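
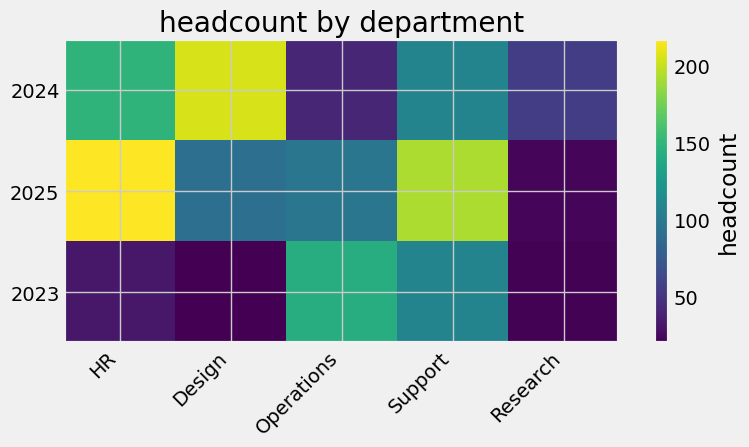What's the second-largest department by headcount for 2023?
Top 3 for 2023: Operations ≈ 140, Support ≈ 100, HR ≈ 40.

Support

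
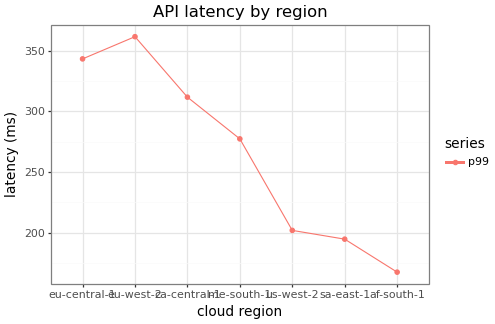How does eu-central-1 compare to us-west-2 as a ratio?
eu-central-1 ≈ 340, us-west-2 ≈ 200; 340/200 ≈ 1.7.

≈ 1.7×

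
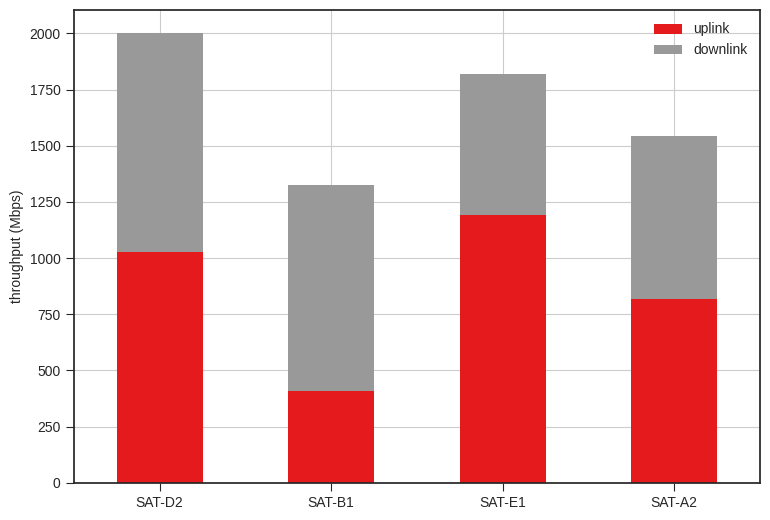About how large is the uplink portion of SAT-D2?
≈ 1000

uplink top ≈ 1000, bottom ≈ 0; segment ≈ 1000.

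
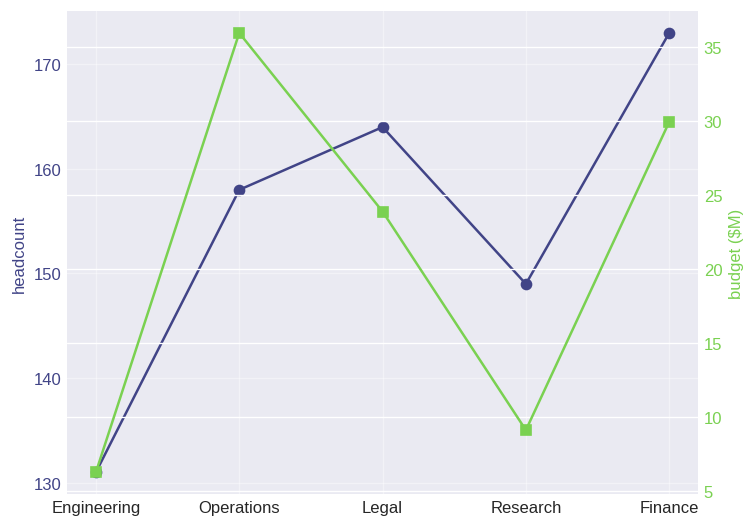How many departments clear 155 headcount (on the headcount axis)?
3

Above 155: Operations, Legal, Finance.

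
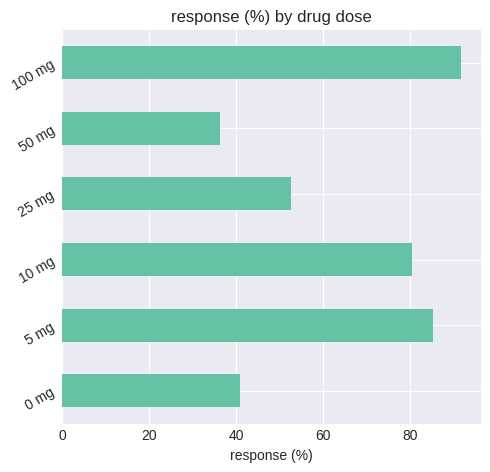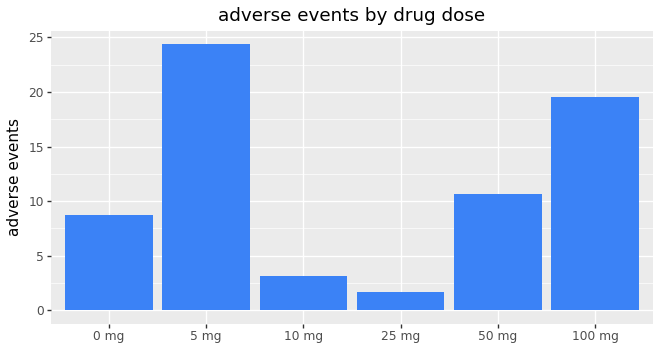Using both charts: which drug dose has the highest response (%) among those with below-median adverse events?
10 mg

Chart 2 median adverse events ≈ 10; below-median drug doses: 0 mg, 10 mg, 25 mg. Among those, 10 mg has the highest response (%) (≈ 80).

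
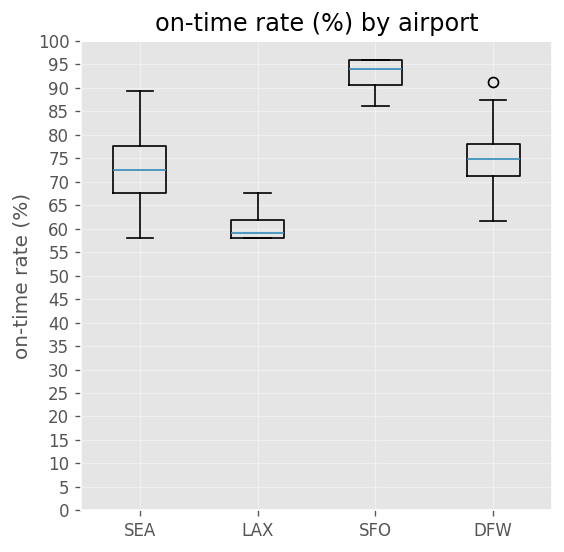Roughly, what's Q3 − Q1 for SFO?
Q3 ≈ 95, Q1 ≈ 90; IQR ≈ 5.

≈ 5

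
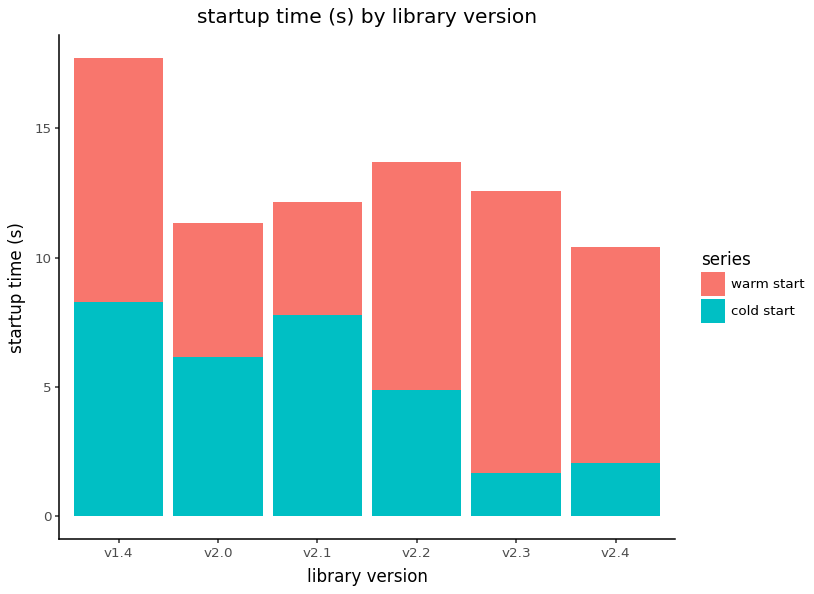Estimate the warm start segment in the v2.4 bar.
warm start top ≈ 10, bottom ≈ 2; segment ≈ 8.

≈ 8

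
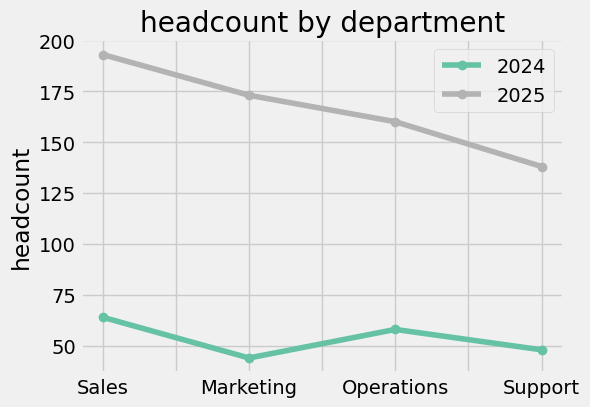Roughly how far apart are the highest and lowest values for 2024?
Max Sales ≈ 60, min Marketing ≈ 40; range ≈ 20.

≈ 20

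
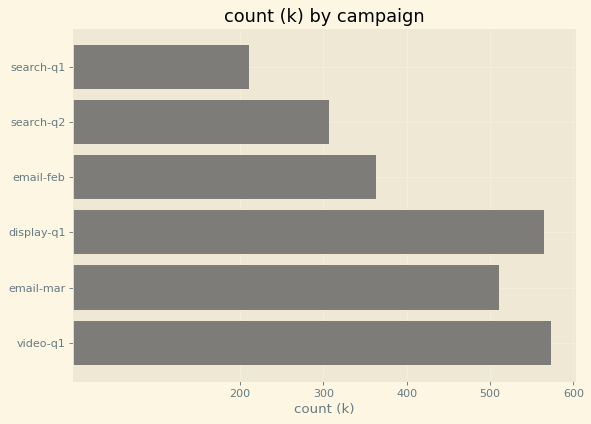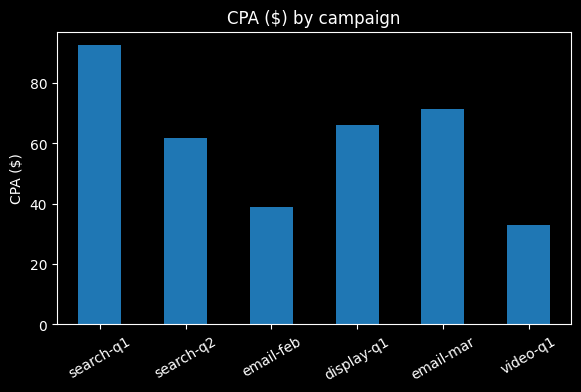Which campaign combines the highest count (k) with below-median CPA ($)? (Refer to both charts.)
Chart 2 median CPA ($) ≈ 60; below-median campaigns: search-q2, email-feb, video-q1. Among those, video-q1 has the highest count (k) (≈ 600).

video-q1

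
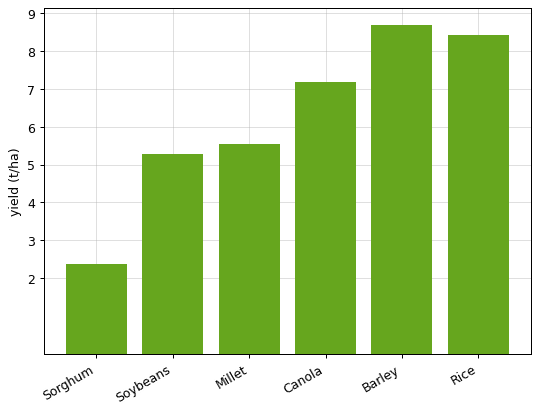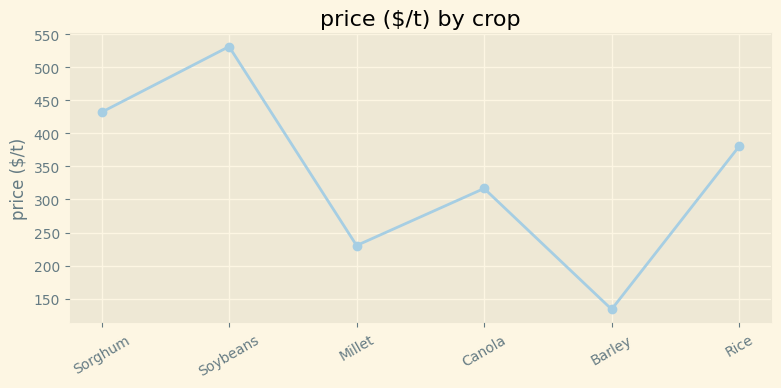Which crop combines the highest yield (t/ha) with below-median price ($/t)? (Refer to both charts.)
Barley

Chart 2 median price ($/t) ≈ 350; below-median crops: Millet, Canola, Barley. Among those, Barley has the highest yield (t/ha) (≈ 9).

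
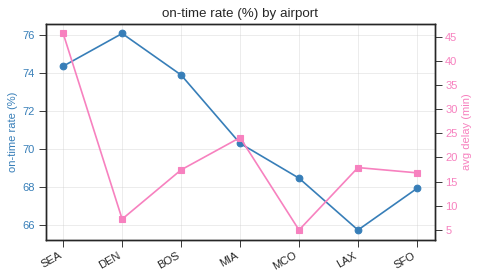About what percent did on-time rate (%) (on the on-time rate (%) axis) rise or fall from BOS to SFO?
BOS ≈ 74, SFO ≈ 68; (68 − 74) / 74 ≈ -8.1%.

≈ -8.1%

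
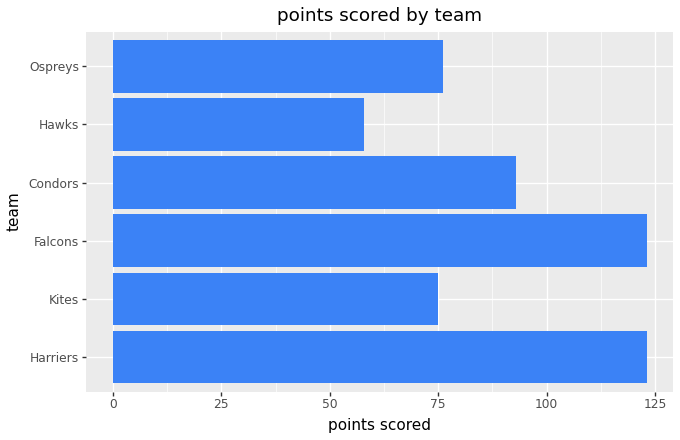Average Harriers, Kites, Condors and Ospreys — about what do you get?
≈ 95

(120 + 80 + 100 + 80) / 4 ≈ 95.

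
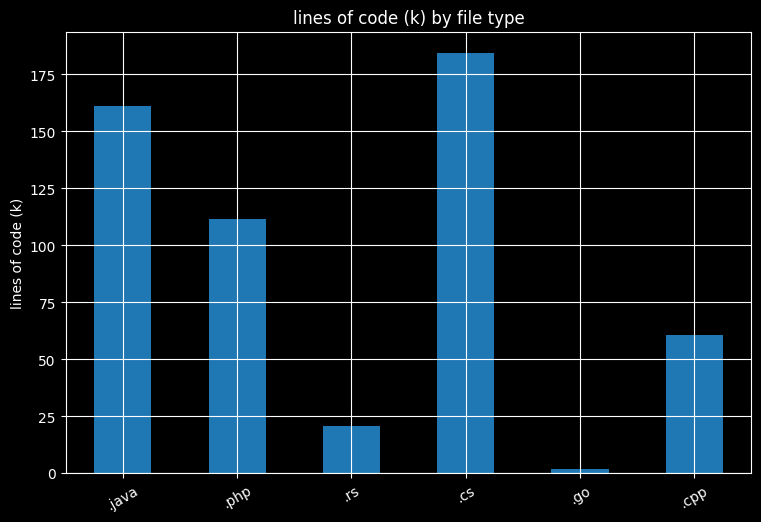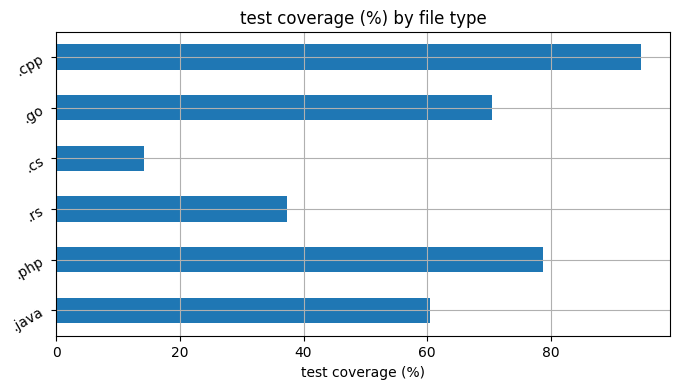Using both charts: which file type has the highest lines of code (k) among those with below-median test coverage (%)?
Chart 2 median test coverage (%) ≈ 70; below-median file types: .java, .rs, .cs. Among those, .cs has the highest lines of code (k) (≈ 180).

.cs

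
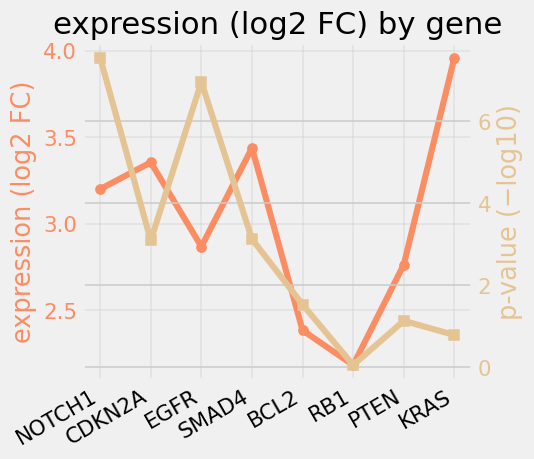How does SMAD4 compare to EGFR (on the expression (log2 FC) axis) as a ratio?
≈ 1.21×

SMAD4 ≈ 3.4, EGFR ≈ 2.8; 3.4/2.8 ≈ 1.21.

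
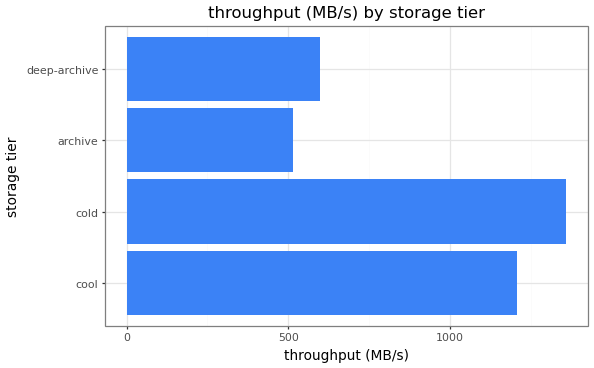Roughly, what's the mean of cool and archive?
(1200 + 600) / 2 ≈ 900.

≈ 900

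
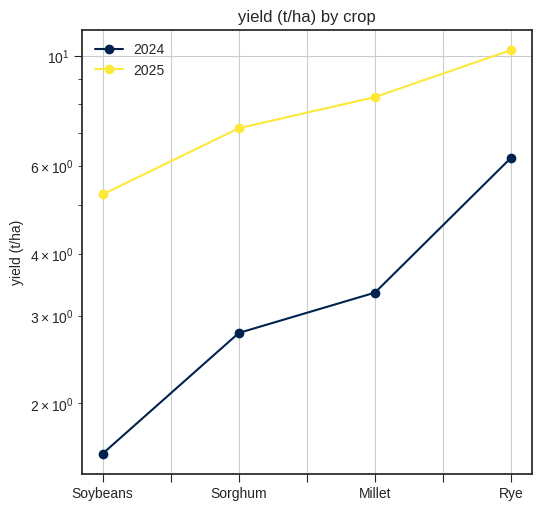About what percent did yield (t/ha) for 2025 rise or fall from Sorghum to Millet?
≈ +14.3%

Sorghum ≈ 7, Millet ≈ 8; (8 − 7) / 7 ≈ +14.3%.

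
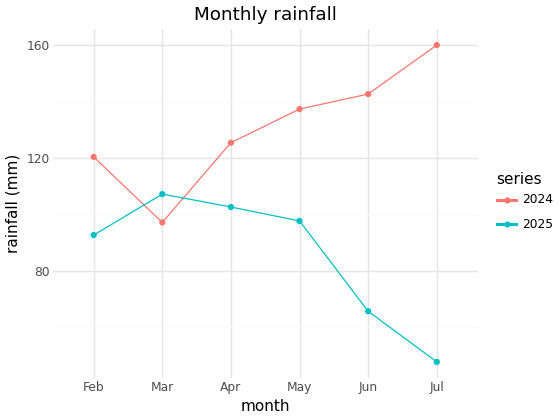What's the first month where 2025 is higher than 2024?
Feb: 2025 ≈ 90 vs 2024 ≈ 120 (not yet); Mar: 2025 ≈ 110 vs 2024 ≈ 100 (first crossover).

Mar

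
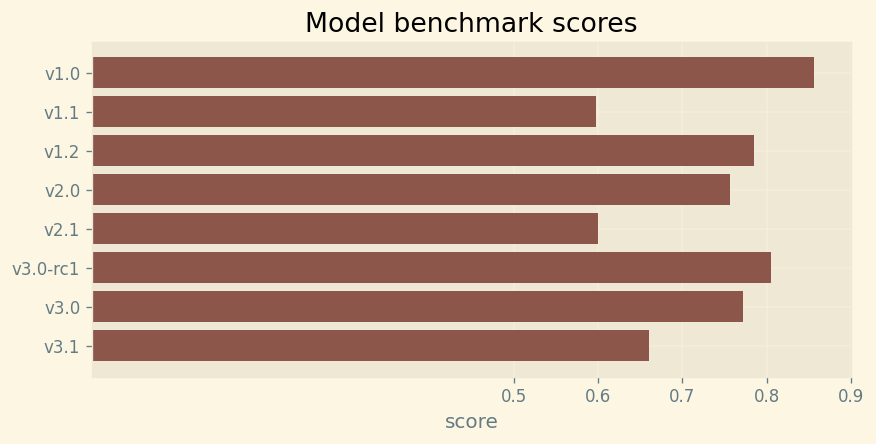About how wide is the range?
≈ 0.3

Max v1.0 ≈ 0.9, min v1.1 ≈ 0.6; range ≈ 0.3.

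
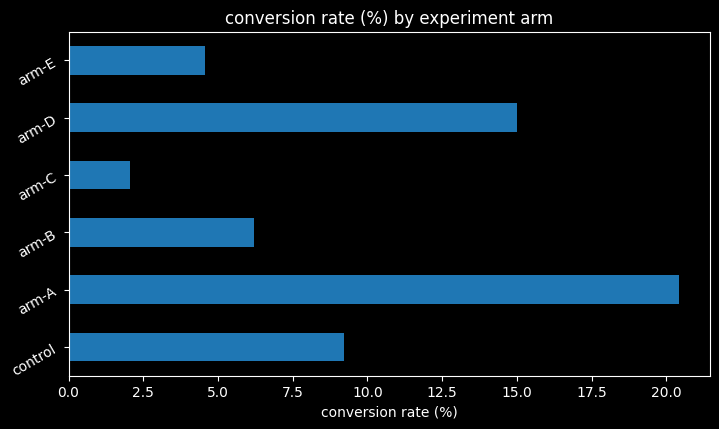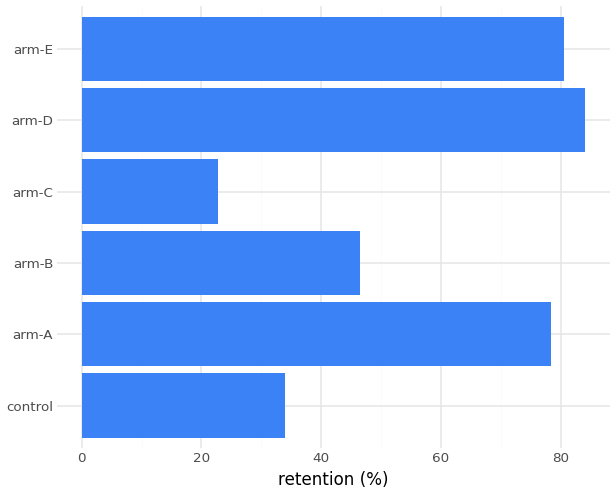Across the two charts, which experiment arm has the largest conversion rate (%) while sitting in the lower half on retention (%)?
control

Chart 2 median retention (%) ≈ 60; below-median experiment arms: control, arm-B, arm-C. Among those, control has the highest conversion rate (%) (≈ 10).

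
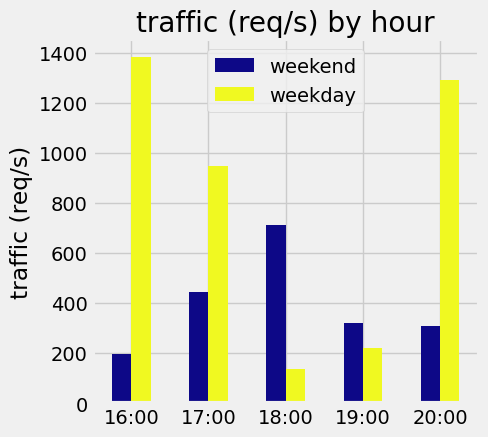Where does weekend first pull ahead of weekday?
18:00

17:00: weekend ≈ 400 vs weekday ≈ 1000 (not yet); 18:00: weekend ≈ 800 vs weekday ≈ 200 (first crossover).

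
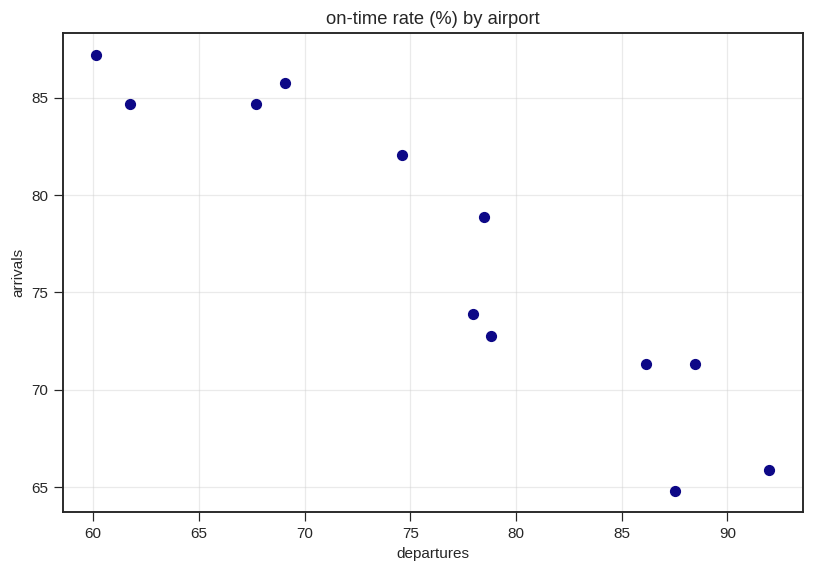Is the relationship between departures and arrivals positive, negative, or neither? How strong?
negative, strong

Points are negatively correlated; strong (|r| ≈ 0.9).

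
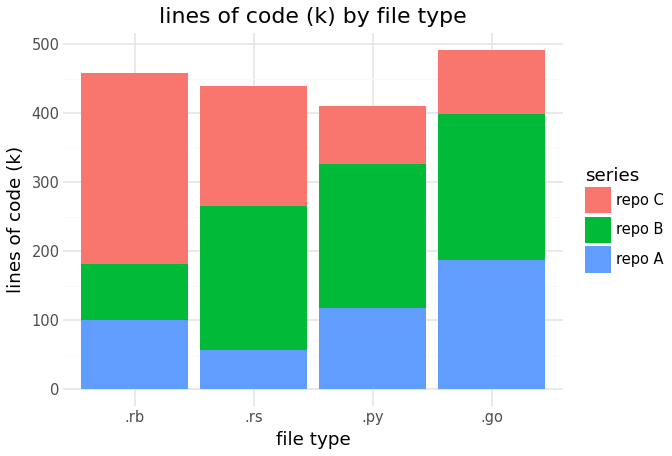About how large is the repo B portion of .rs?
repo B top ≈ 250, bottom ≈ 50; segment ≈ 200.

≈ 200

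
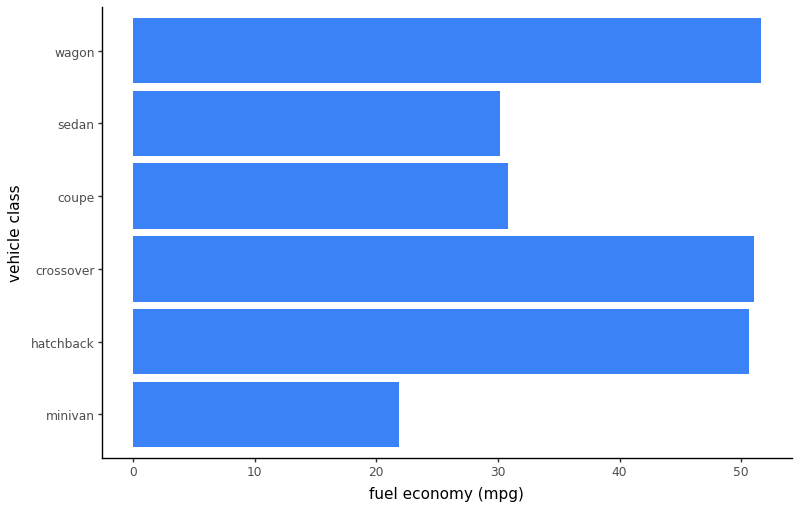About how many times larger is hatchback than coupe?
hatchback ≈ 50, coupe ≈ 30; 50/30 ≈ 1.67.

≈ 1.67×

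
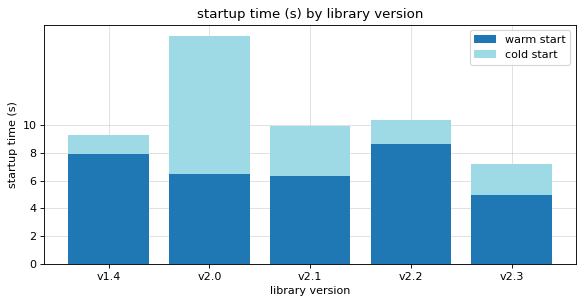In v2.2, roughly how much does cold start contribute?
≈ 2

cold start top ≈ 10, bottom ≈ 8; segment ≈ 2.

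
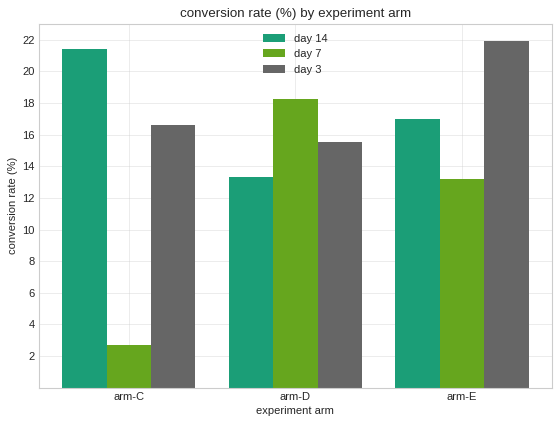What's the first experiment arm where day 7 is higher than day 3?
arm-C: day 7 ≈ 2 vs day 3 ≈ 16 (not yet); arm-D: day 7 ≈ 18 vs day 3 ≈ 16 (first crossover).

arm-D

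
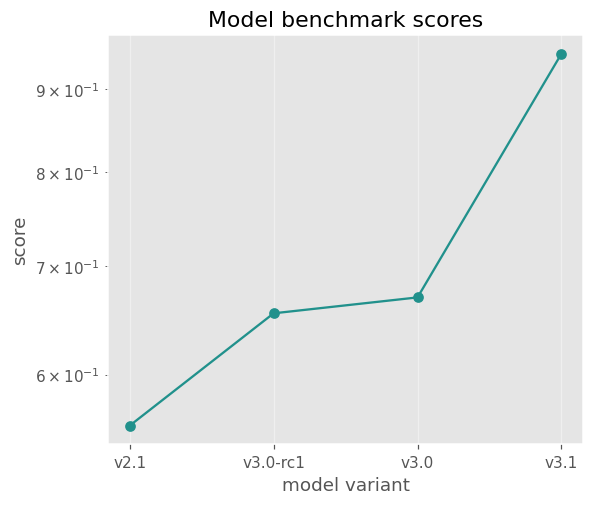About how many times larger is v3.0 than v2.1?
v3.0 ≈ 0.65, v2.1 ≈ 0.55; 0.65/0.55 ≈ 1.18.

≈ 1.18×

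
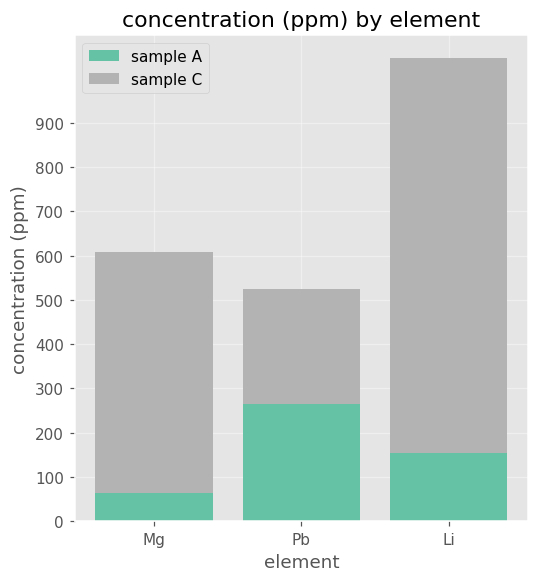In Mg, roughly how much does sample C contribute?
≈ 500

sample C top ≈ 600, bottom ≈ 100; segment ≈ 500.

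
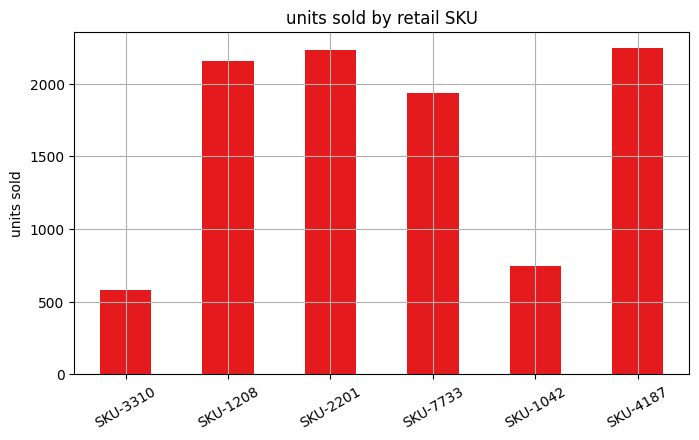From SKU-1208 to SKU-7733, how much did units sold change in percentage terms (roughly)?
≈ -9.1%

SKU-1208 ≈ 2200, SKU-7733 ≈ 2000; (2000 − 2200) / 2200 ≈ -9.1%.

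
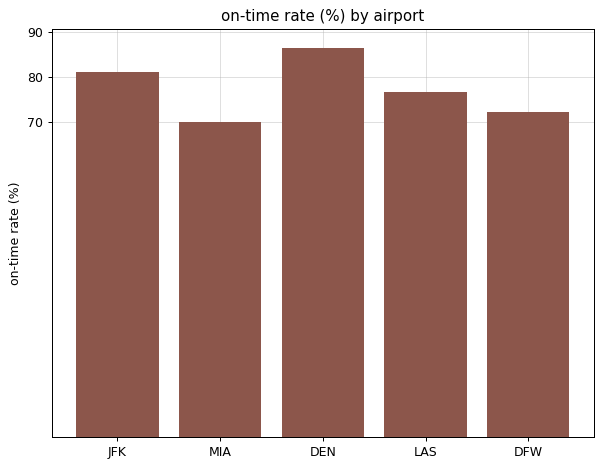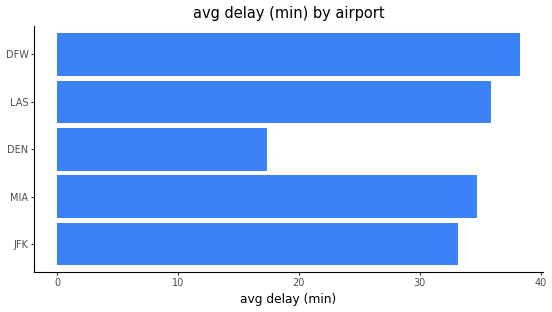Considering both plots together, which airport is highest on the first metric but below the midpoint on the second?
Chart 2 median avg delay (min) ≈ 35; below-median airports: JFK, DEN. Among those, DEN has the highest on-time rate (%) (≈ 90).

DEN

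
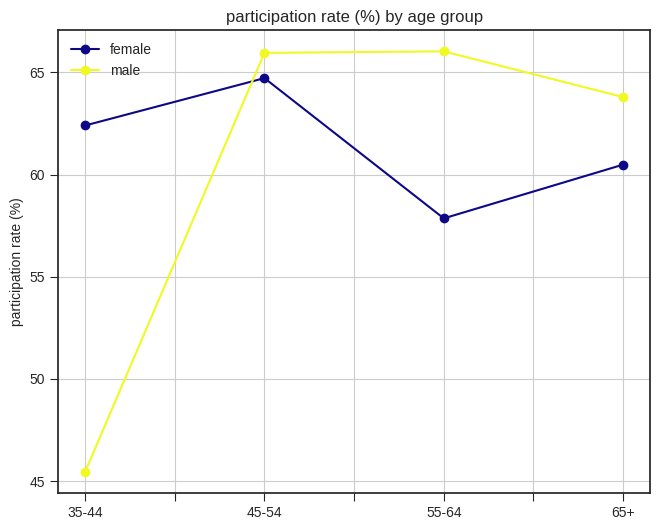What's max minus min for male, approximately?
≈ 20

Max 55-64 ≈ 66, min 35-44 ≈ 46; range ≈ 20.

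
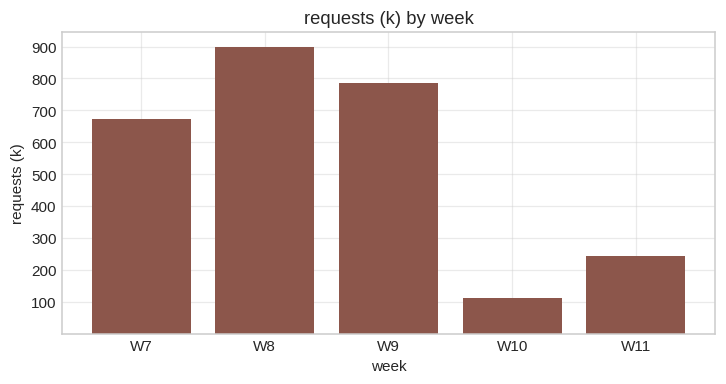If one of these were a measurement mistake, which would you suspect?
W10 ≈ 100; the rest sit between ≈ 200 and ≈ 900.

W10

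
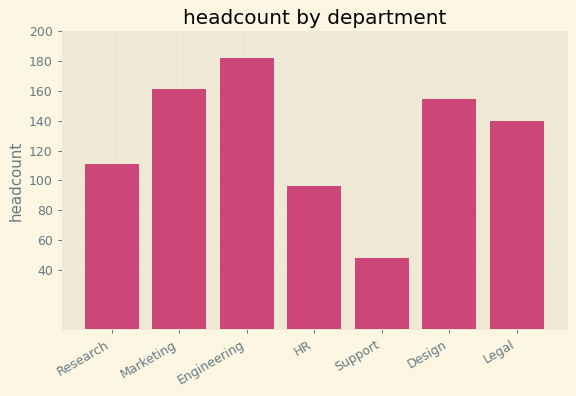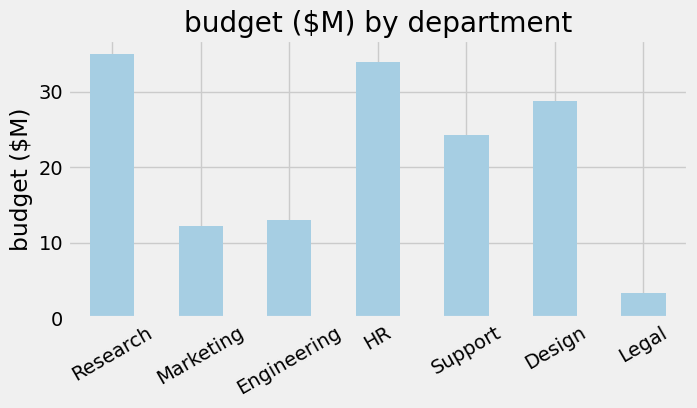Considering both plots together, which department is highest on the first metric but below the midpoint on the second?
Chart 2 median budget ($M) ≈ 25; below-median departments: Marketing, Engineering, Legal. Among those, Engineering has the highest headcount (≈ 180).

Engineering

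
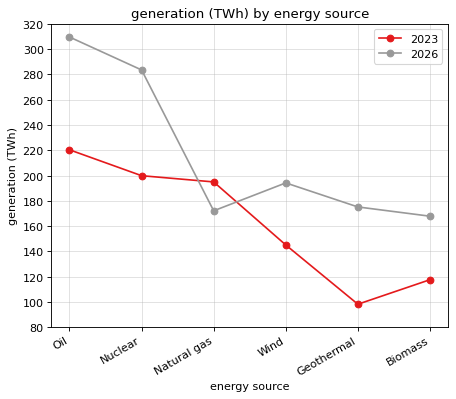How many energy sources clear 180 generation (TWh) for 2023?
Above 180: Oil, Nuclear, Natural gas.

3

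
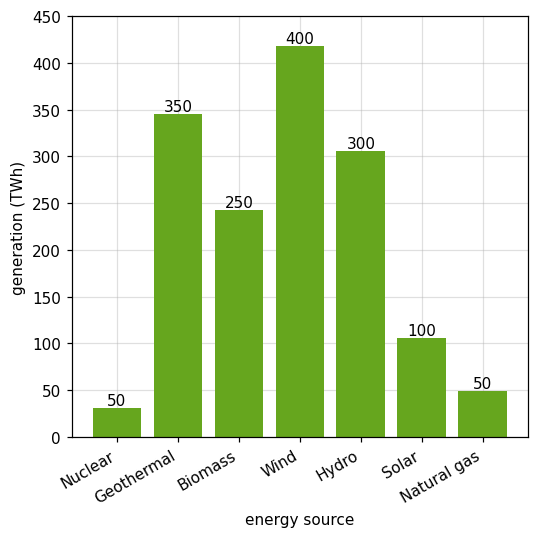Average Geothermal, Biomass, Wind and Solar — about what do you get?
(350 + 250 + 400 + 100) / 4 ≈ 275.

≈ 275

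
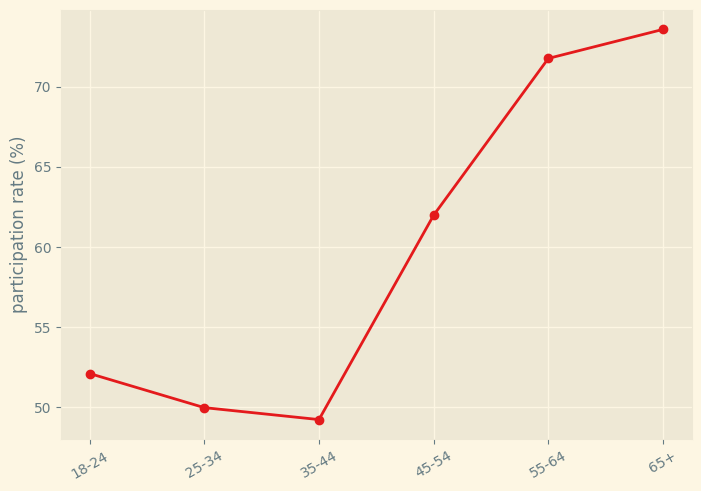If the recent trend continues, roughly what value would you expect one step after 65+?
Last three: 60, 70, 75 → slope ≈ 7.5/step → next ≈ 82.5.

≈ 82.5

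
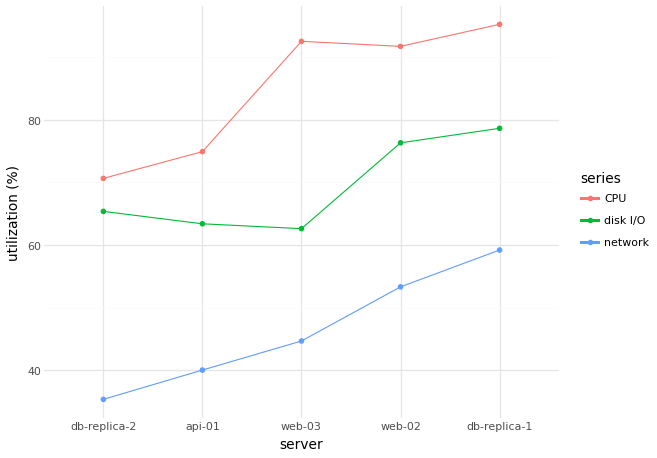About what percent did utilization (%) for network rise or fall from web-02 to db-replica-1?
web-02 ≈ 55, db-replica-1 ≈ 60; (60 − 55) / 55 ≈ +9.1%.

≈ +9.1%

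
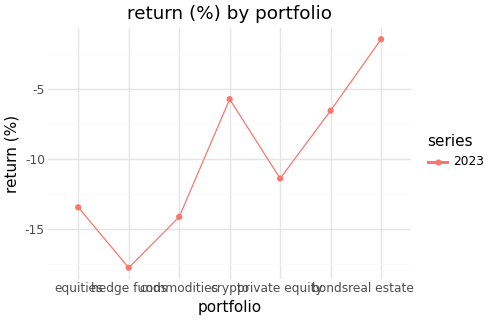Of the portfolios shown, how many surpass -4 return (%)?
1

Above -4: real estate.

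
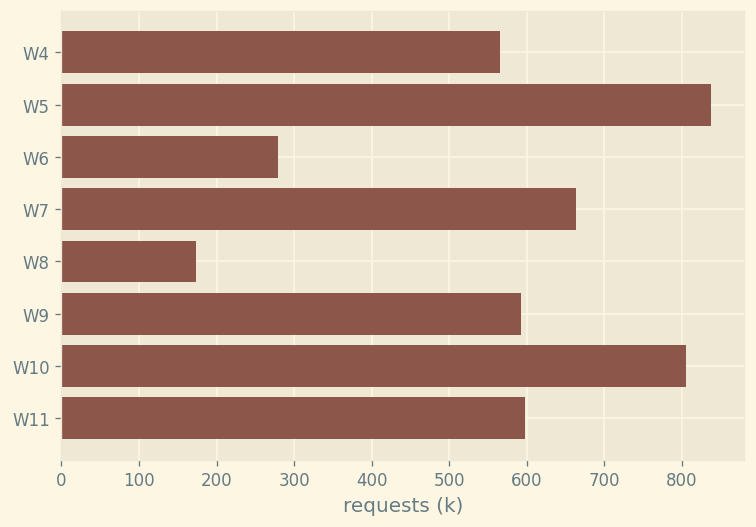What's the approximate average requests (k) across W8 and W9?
≈ 400

(200 + 600) / 2 ≈ 400.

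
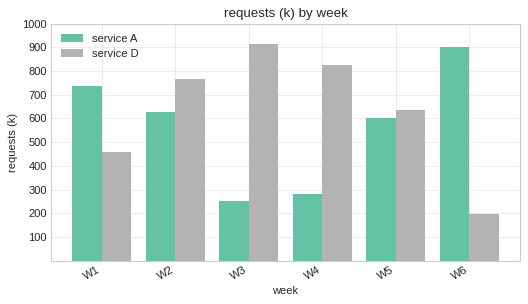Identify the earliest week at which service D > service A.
W2

W1: service D ≈ 500 vs service A ≈ 700 (not yet); W2: service D ≈ 800 vs service A ≈ 600 (first crossover).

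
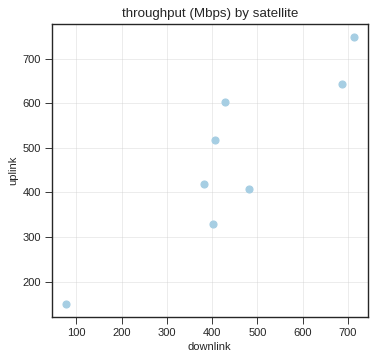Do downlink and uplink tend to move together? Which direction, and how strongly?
positive, strong

Points are positively correlated; strong (|r| ≈ 0.9).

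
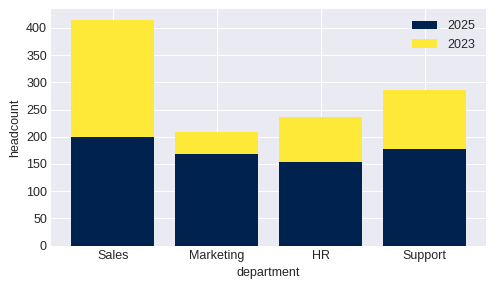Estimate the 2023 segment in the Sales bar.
≈ 200

2023 top ≈ 400, bottom ≈ 200; segment ≈ 200.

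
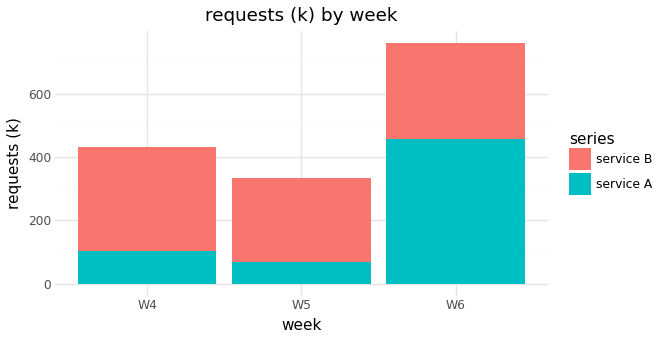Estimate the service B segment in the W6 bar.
service B top ≈ 800, bottom ≈ 500; segment ≈ 300.

≈ 300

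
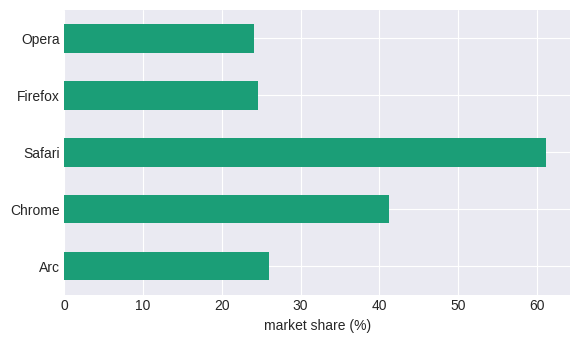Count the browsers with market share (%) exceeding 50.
Above 50: Safari.

1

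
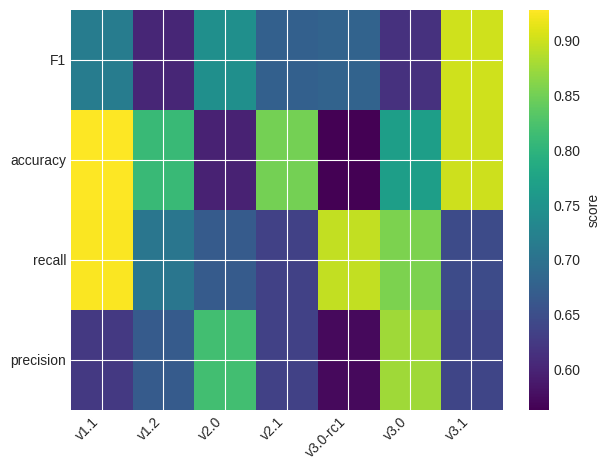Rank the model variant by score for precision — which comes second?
Top 3 for precision: v3.0 ≈ 0.90, v2.0 ≈ 0.80, v1.2 ≈ 0.65.

v2.0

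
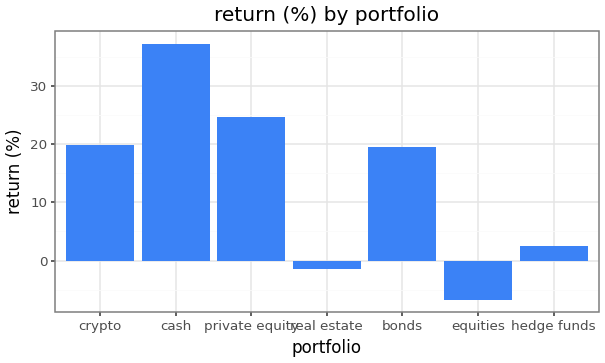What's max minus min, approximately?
≈ 40

Max cash ≈ 35, min equities ≈ -5; range ≈ 40.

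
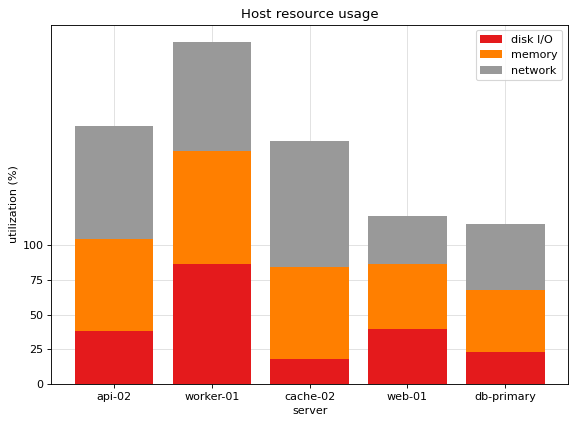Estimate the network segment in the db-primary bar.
≈ 50

network top ≈ 125, bottom ≈ 75; segment ≈ 50.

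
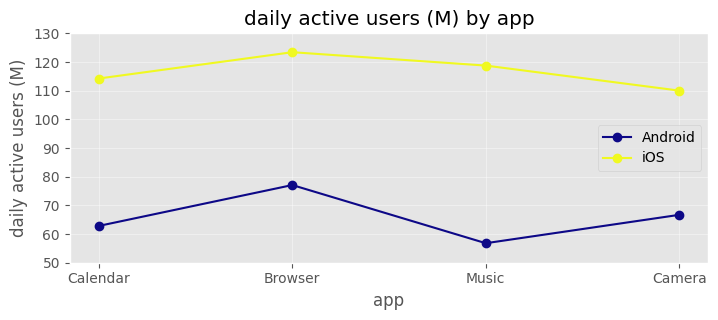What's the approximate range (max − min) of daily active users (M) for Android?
Max Browser ≈ 80, min Music ≈ 60; range ≈ 20.

≈ 20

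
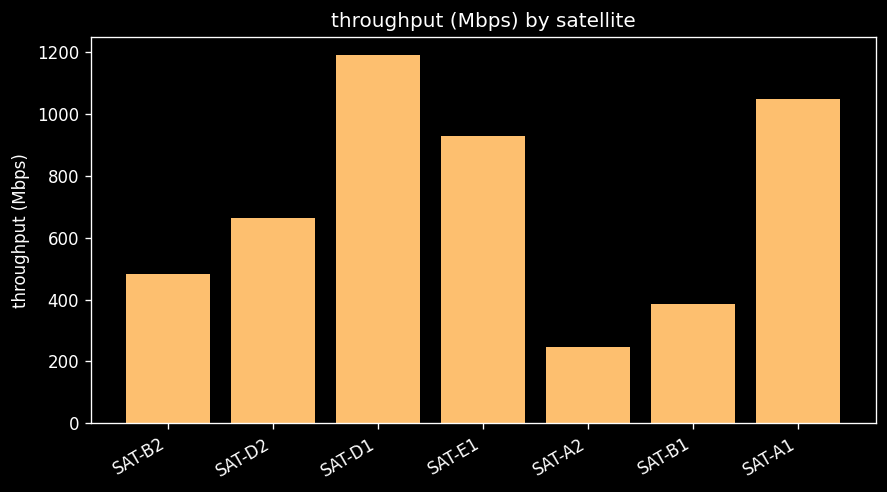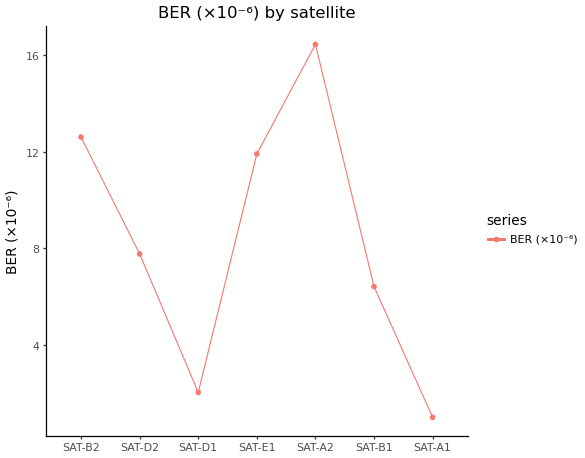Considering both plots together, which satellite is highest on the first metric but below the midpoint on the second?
Chart 2 median BER (×10⁻⁶) ≈ 8; below-median satellites: SAT-D1, SAT-B1, SAT-A1. Among those, SAT-D1 has the highest throughput (Mbps) (≈ 1200).

SAT-D1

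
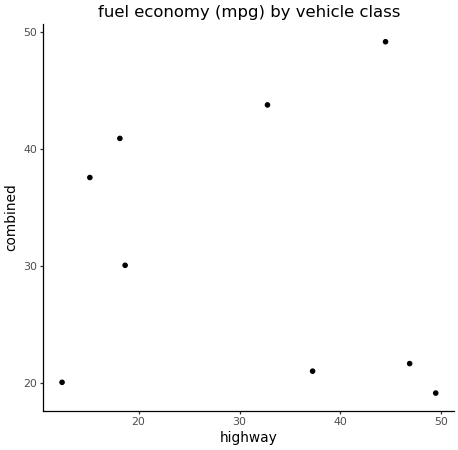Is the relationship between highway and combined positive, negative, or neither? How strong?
Points are roughly uncorrelated; weak (|r| ≈ 0.1).

no clear correlation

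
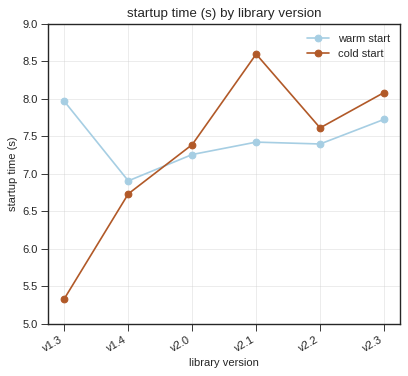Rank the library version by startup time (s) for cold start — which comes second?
v2.3

Top 3 for cold start: v2.1 ≈ 8.5, v2.3 ≈ 8.0, v2.2 ≈ 7.5.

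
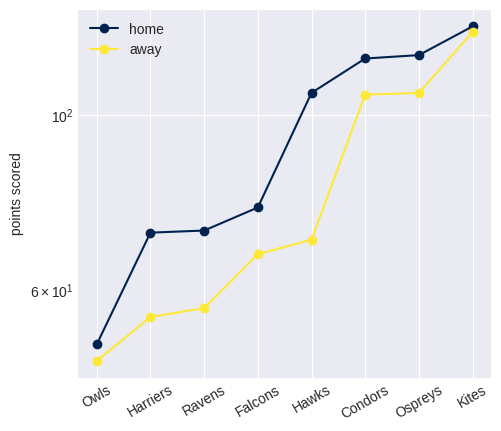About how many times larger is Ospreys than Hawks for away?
Ospreys ≈ 110, Hawks ≈ 70; 110/70 ≈ 1.57.

≈ 1.57×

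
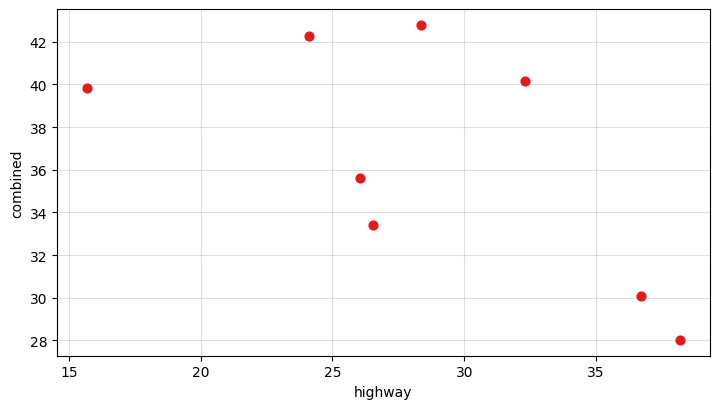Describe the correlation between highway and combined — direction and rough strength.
negative, moderate

Points are negatively correlated; moderate (|r| ≈ 0.6).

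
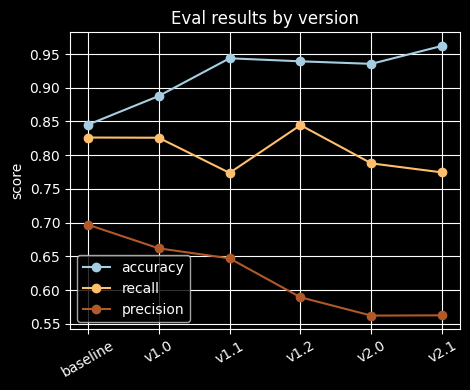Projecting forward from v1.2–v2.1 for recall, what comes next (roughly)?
≈ 0.7

Last three: 0.85, 0.80, 0.75 → slope ≈ -0.05/step → next ≈ 0.7.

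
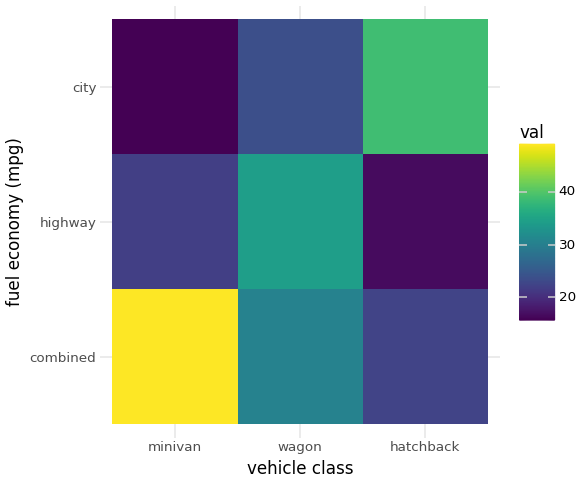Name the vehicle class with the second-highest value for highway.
Top 3 for highway: wagon ≈ 35, minivan ≈ 20, hatchback ≈ 15.

minivan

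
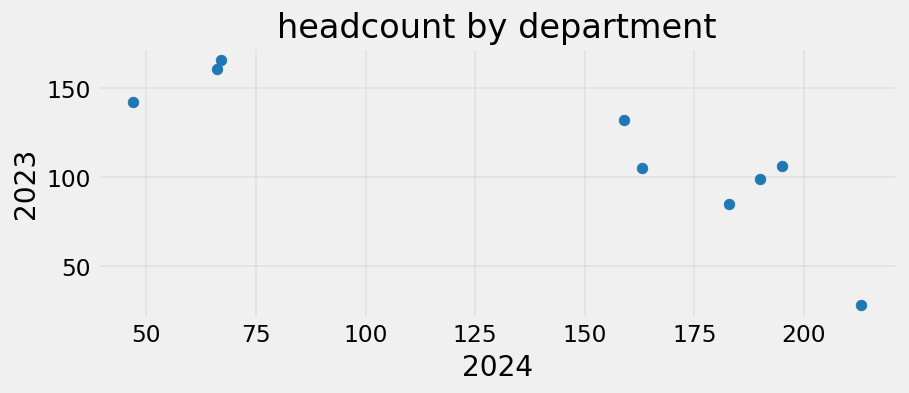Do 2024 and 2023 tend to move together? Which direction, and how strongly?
negative, strong

Points are negatively correlated; strong (|r| ≈ 0.8).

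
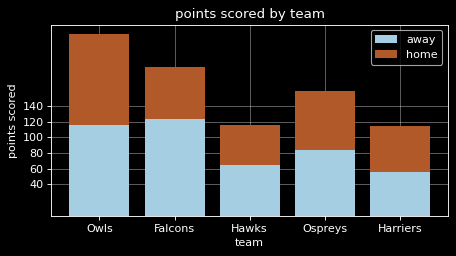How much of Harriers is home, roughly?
home top ≈ 120, bottom ≈ 60; segment ≈ 60.

≈ 60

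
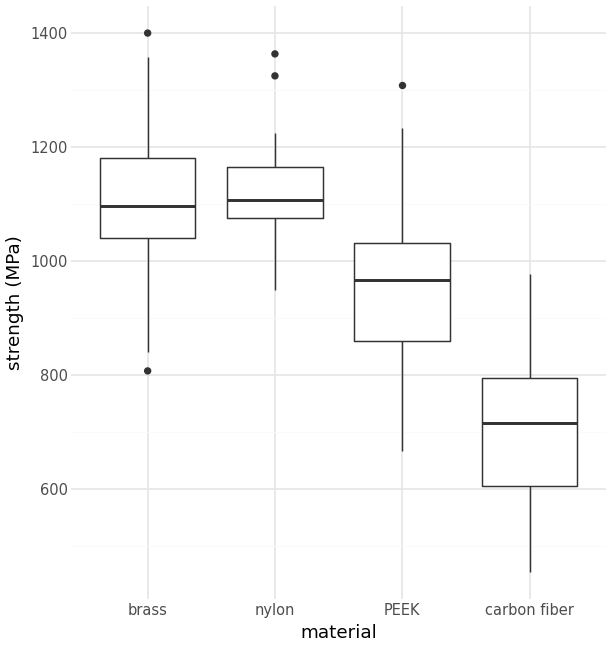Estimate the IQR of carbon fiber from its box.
Q3 ≈ 800, Q1 ≈ 600; IQR ≈ 200.

≈ 200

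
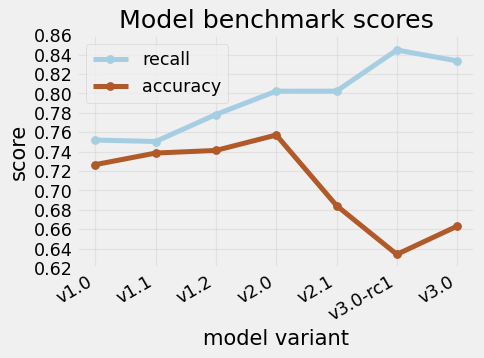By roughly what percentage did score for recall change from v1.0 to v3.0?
≈ +10.5%

v1.0 ≈ 0.76, v3.0 ≈ 0.84; (0.84 − 0.76) / 0.76 ≈ +10.5%.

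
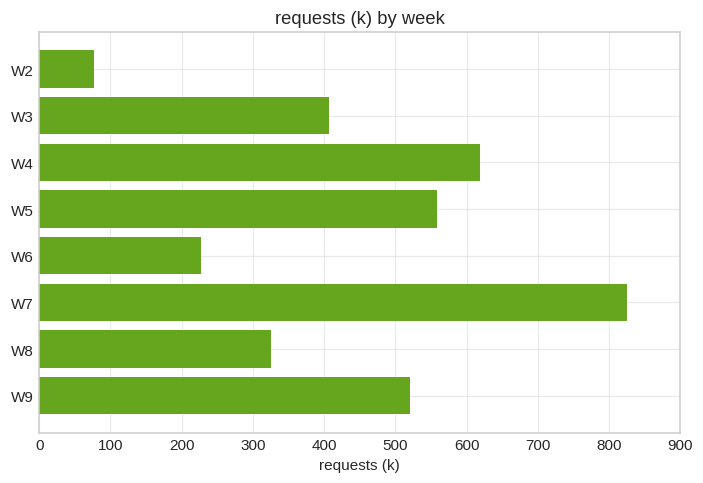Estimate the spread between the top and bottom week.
≈ 700

Max W7 ≈ 800, min W2 ≈ 100; range ≈ 700.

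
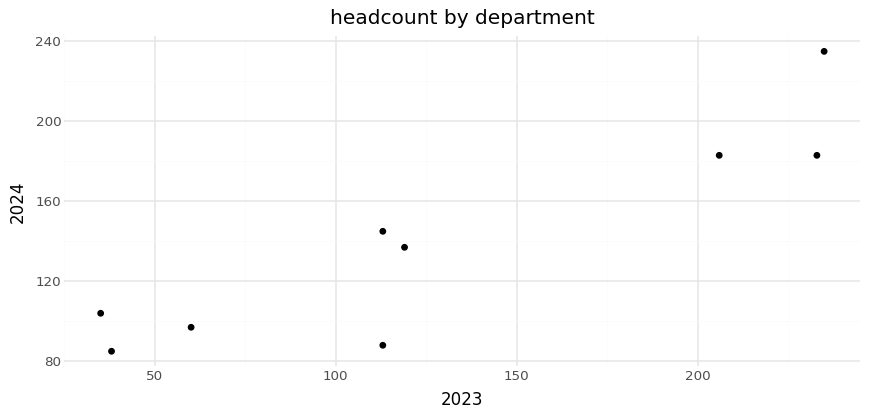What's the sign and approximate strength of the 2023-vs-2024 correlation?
positive, strong

Points are positively correlated; strong (|r| ≈ 0.9).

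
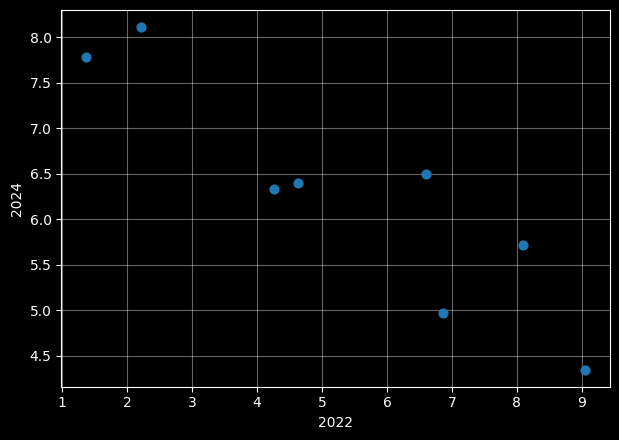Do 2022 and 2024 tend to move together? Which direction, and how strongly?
Points are negatively correlated; strong (|r| ≈ 0.9).

negative, strong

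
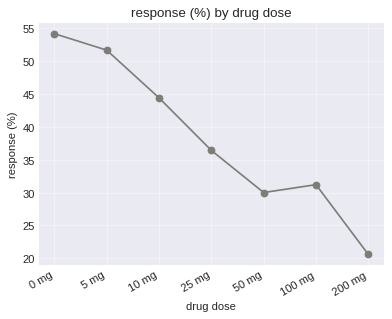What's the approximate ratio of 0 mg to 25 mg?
≈ 1.57×

0 mg ≈ 55, 25 mg ≈ 35; 55/35 ≈ 1.57.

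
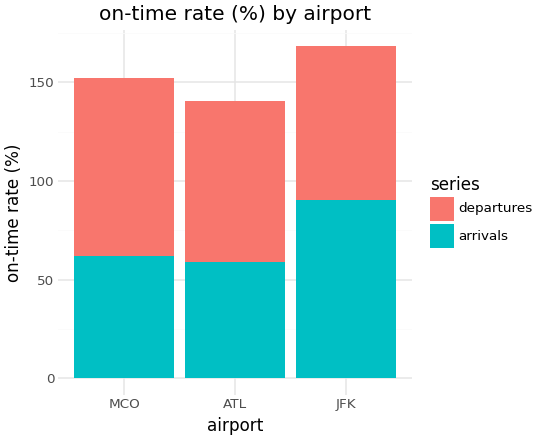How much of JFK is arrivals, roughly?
≈ 100

arrivals top ≈ 100, bottom ≈ 0; segment ≈ 100.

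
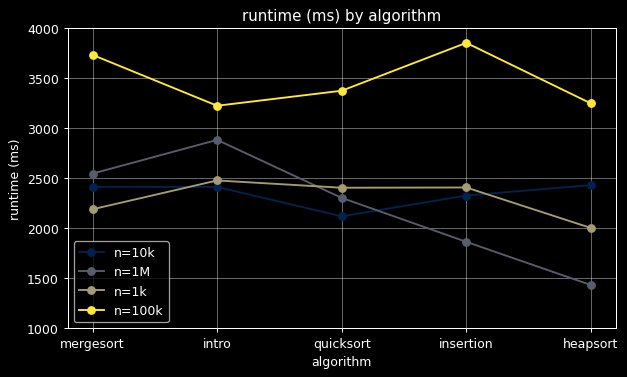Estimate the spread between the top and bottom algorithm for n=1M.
Max intro ≈ 3000, min heapsort ≈ 1500; range ≈ 1500.

≈ 1500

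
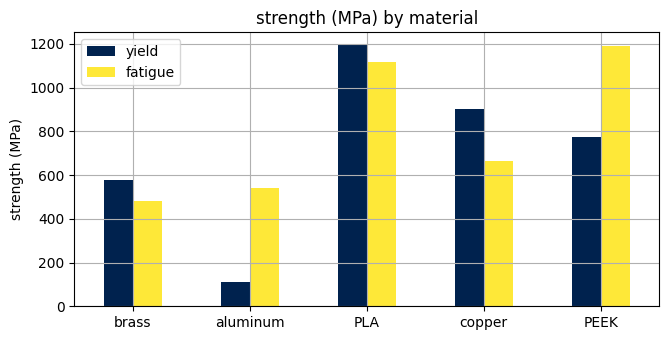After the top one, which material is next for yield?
Top 3 for yield: PLA ≈ 1200, copper ≈ 900, PEEK ≈ 800.

copper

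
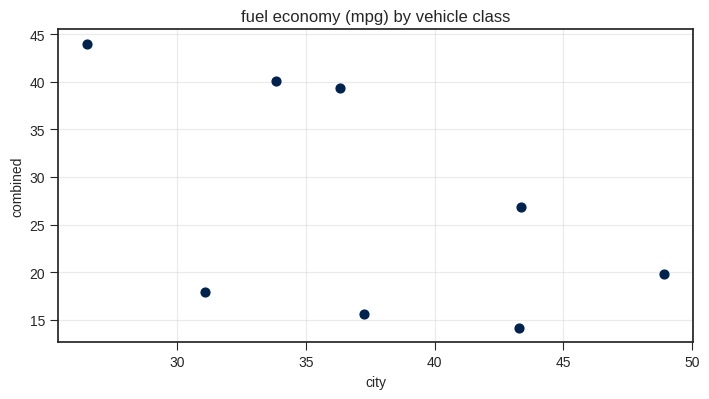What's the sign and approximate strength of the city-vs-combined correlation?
Points are negatively correlated; moderate (|r| ≈ 0.6).

negative, moderate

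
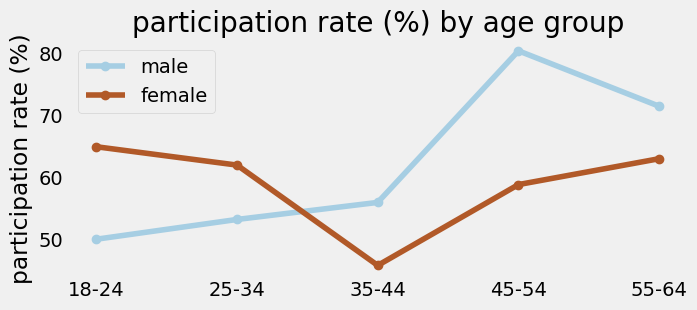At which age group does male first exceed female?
35-44

25-34: male ≈ 55 vs female ≈ 60 (not yet); 35-44: male ≈ 55 vs female ≈ 45 (first crossover).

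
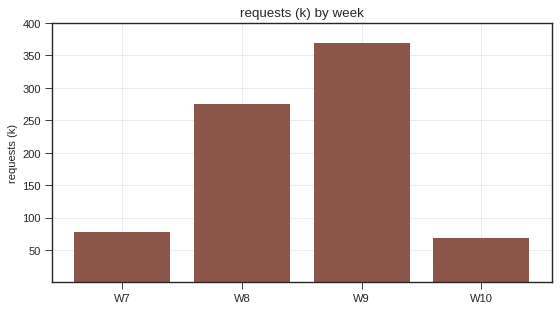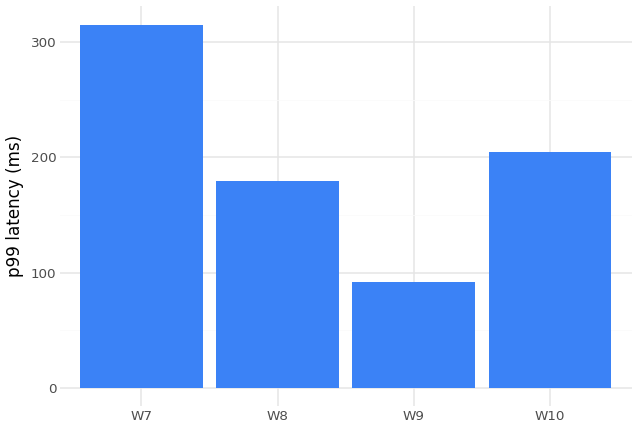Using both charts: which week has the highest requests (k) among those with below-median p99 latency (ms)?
W9

Chart 2 median p99 latency (ms) ≈ 200; below-median weeks: W8, W9. Among those, W9 has the highest requests (k) (≈ 350).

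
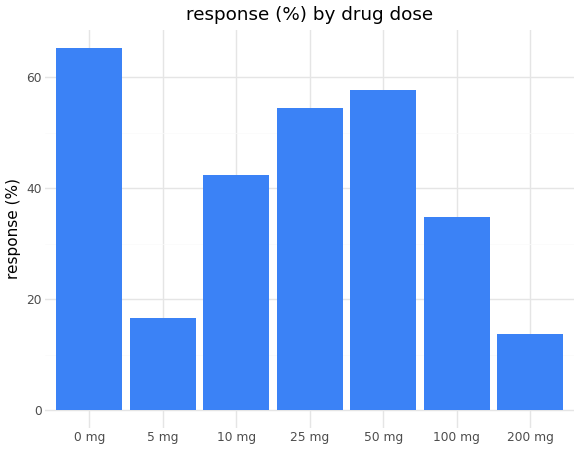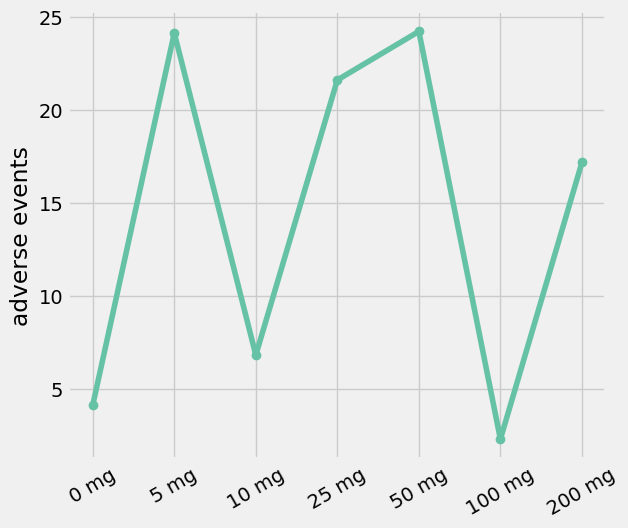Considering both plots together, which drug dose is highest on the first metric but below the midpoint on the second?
Chart 2 median adverse events ≈ 15; below-median drug doses: 0 mg, 10 mg, 100 mg. Among those, 0 mg has the highest response (%) (≈ 70).

0 mg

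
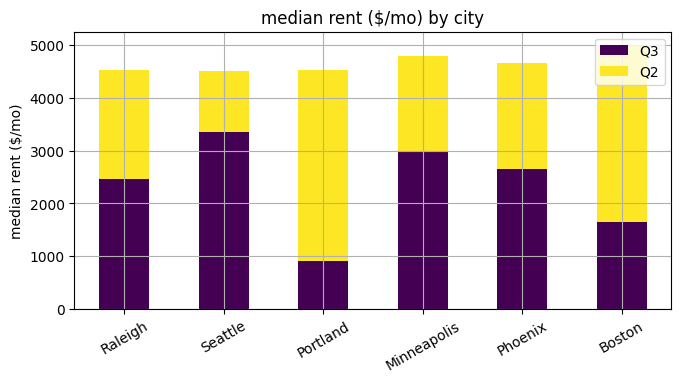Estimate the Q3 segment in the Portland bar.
Q3 top ≈ 1000, bottom ≈ 0; segment ≈ 1000.

≈ 1000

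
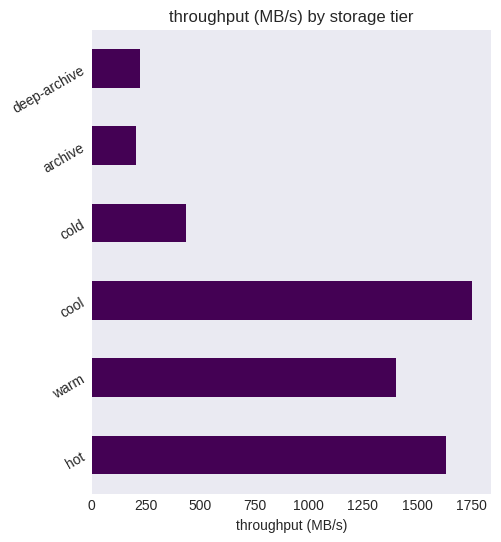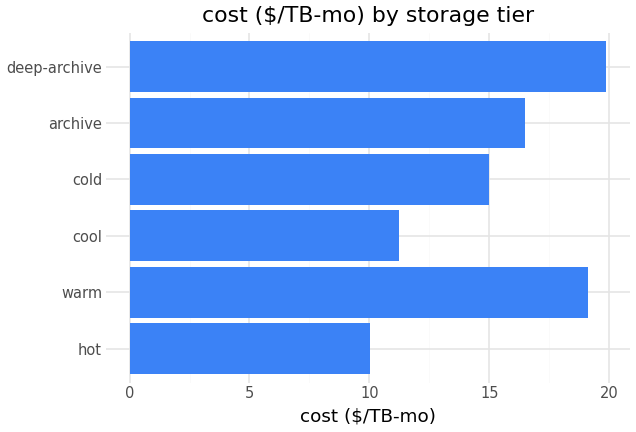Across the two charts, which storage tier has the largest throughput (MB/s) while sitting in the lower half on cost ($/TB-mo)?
Chart 2 median cost ($/TB-mo) ≈ 16; below-median storage tiers: hot, cool, cold. Among those, cool has the highest throughput (MB/s) (≈ 1800).

cool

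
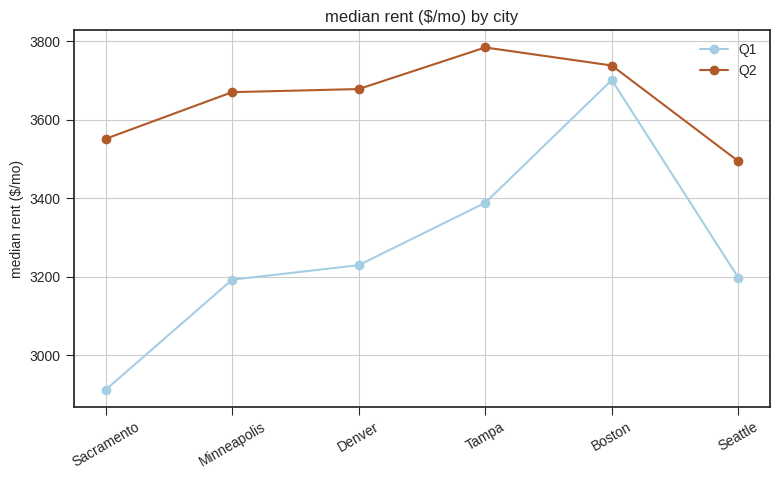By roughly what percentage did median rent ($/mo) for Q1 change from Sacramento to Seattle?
≈ +10.3%

Sacramento ≈ 2900, Seattle ≈ 3200; (3200 − 2900) / 2900 ≈ +10.3%.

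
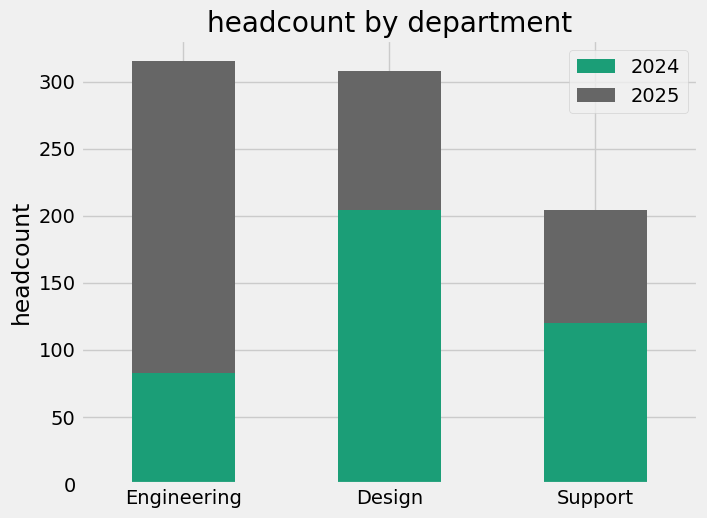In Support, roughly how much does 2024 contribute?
≈ 100

2024 top ≈ 100, bottom ≈ 0; segment ≈ 100.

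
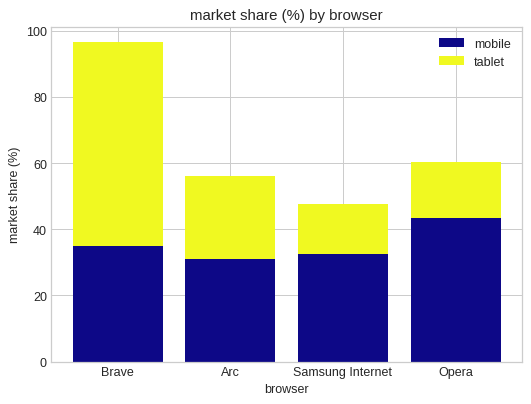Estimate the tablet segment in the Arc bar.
≈ 30

tablet top ≈ 60, bottom ≈ 30; segment ≈ 30.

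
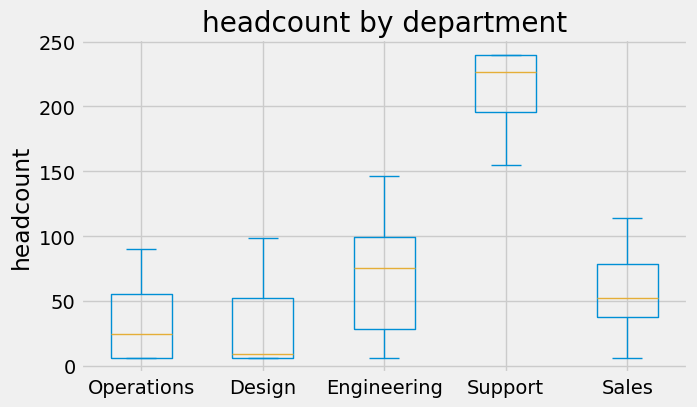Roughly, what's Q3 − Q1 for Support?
≈ 40

Q3 ≈ 240, Q1 ≈ 200; IQR ≈ 40.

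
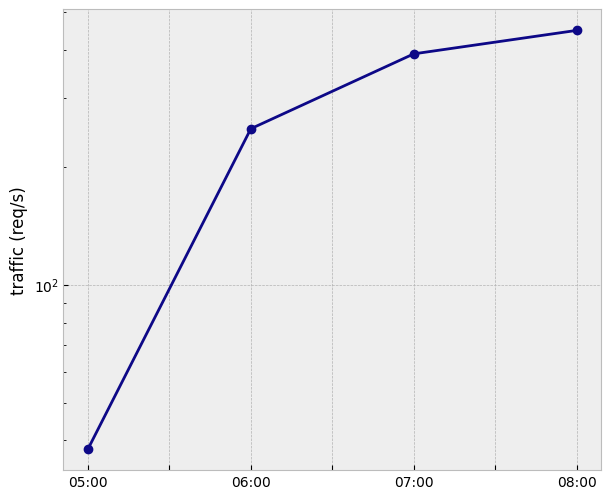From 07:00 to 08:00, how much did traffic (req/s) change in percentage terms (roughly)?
07:00 ≈ 400, 08:00 ≈ 450; (450 − 400) / 400 ≈ +12.5%.

≈ +12.5%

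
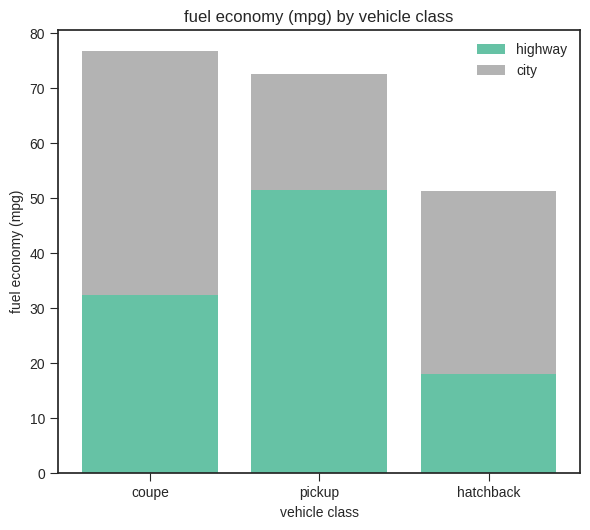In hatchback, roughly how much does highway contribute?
highway top ≈ 20, bottom ≈ 0; segment ≈ 20.

≈ 20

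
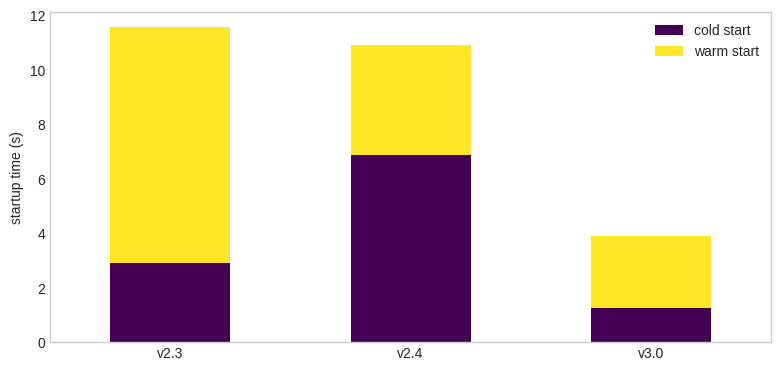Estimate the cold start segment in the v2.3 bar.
cold start top ≈ 3, bottom ≈ 0; segment ≈ 3.

≈ 3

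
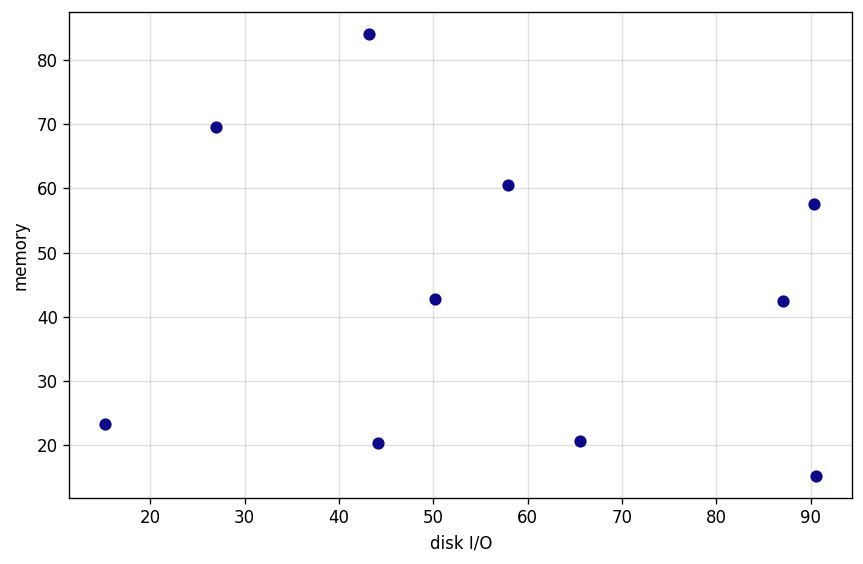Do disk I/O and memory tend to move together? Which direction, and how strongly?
no clear correlation

Points are roughly uncorrelated; weak (|r| ≈ 0.2).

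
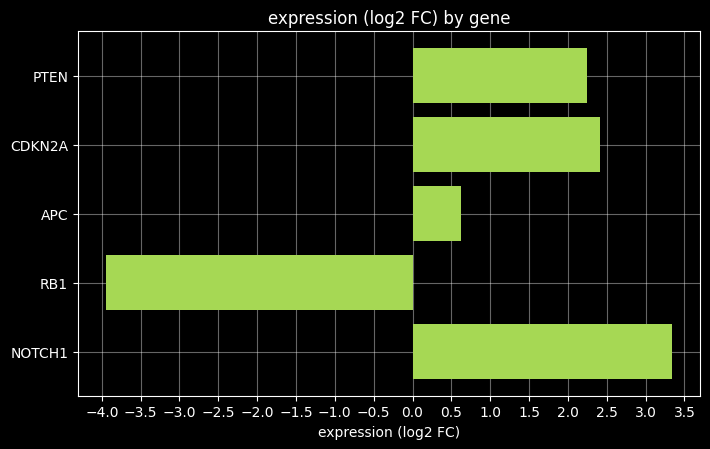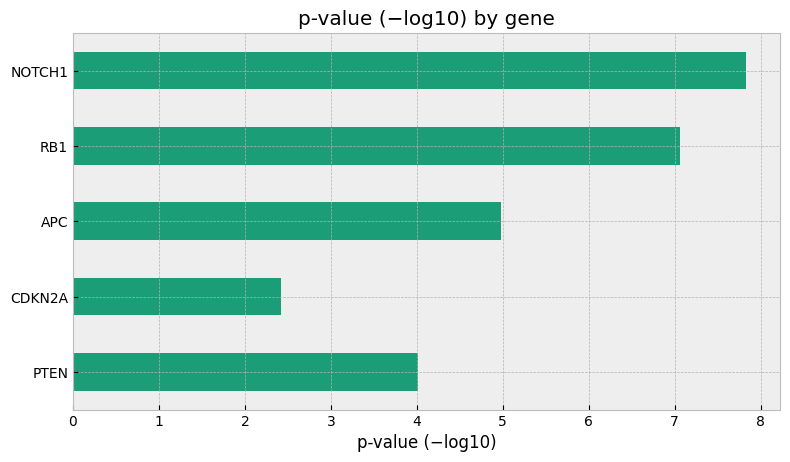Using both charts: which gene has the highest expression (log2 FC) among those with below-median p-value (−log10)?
Chart 2 median p-value (−log10) ≈ 5; below-median genes: PTEN, CDKN2A. Among those, CDKN2A has the highest expression (log2 FC) (≈ 2.5).

CDKN2A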